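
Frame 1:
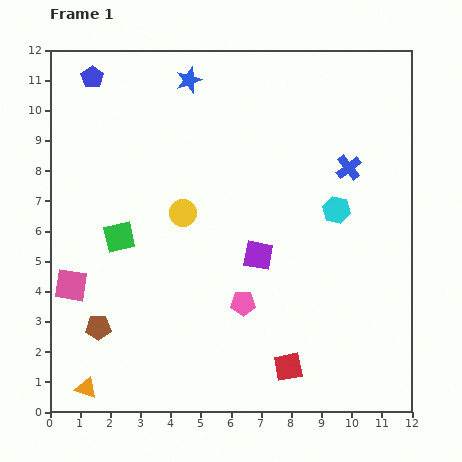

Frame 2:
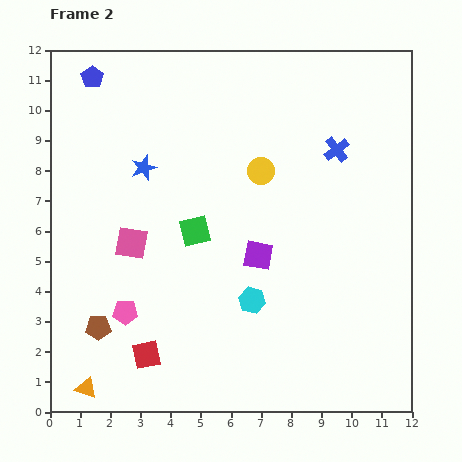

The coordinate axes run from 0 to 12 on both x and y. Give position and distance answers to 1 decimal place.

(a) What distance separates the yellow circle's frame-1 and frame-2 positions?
3.0

The yellow circle moved from (4.4, 6.6) to (7.0, 8.0), a distance of √(2.6² + 1.4²) ≈ 3.0.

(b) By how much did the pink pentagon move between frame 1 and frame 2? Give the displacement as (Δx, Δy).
(-3.9, -0.3)

The pink pentagon was at (6.4, 3.6) in frame 1 and (2.5, 3.3) in frame 2.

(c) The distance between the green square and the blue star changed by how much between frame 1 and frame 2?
-3.0

Distance in frame 1: 5.7. Distance in frame 2: 2.7.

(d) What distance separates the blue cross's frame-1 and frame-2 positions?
0.7

The blue cross moved from (9.9, 8.1) to (9.5, 8.7), a distance of √(0.4² + 0.6²) ≈ 0.7.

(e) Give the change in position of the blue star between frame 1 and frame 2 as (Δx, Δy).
(-1.5, -2.9)

The blue star was at (4.6, 11.0) in frame 1 and (3.1, 8.1) in frame 2.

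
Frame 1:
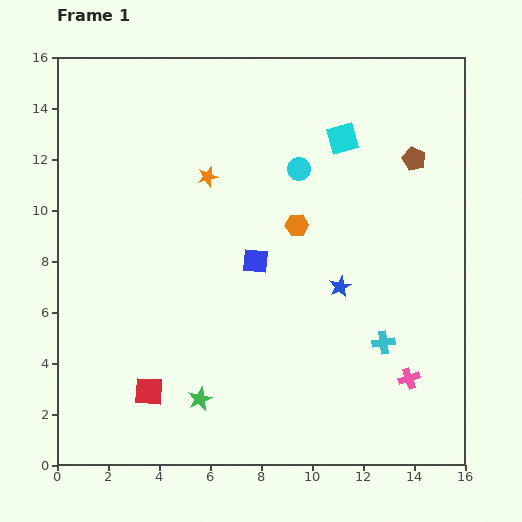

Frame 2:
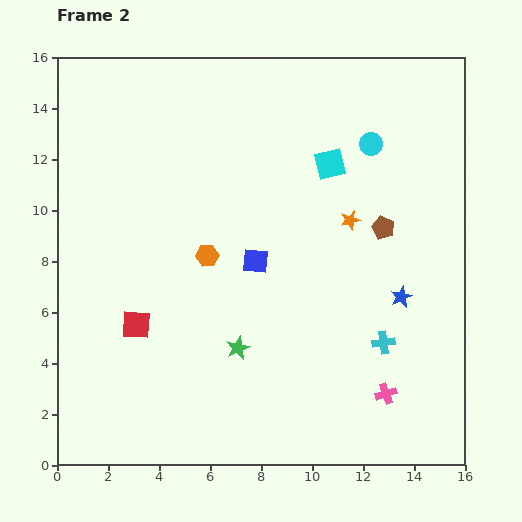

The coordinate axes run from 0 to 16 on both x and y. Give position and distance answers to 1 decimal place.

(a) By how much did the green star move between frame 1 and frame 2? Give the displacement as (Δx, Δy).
(1.5, 2.0)

The green star was at (5.6, 2.6) in frame 1 and (7.1, 4.6) in frame 2.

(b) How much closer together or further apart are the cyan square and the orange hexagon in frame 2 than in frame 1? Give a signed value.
+2.2

Distance in frame 1: 3.8. Distance in frame 2: 6.0.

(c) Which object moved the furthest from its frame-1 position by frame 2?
the orange star

(moved 5.9; next 3.7)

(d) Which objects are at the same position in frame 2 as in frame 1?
the cyan cross, the blue square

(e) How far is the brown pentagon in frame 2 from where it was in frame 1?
3.0

The brown pentagon moved from (14.0, 12.0) to (12.8, 9.3), a distance of √(1.2² + 2.7²) ≈ 3.0.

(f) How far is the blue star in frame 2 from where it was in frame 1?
2.4

The blue star moved from (11.1, 7.0) to (13.5, 6.6), a distance of √(2.4² + 0.4²) ≈ 2.4.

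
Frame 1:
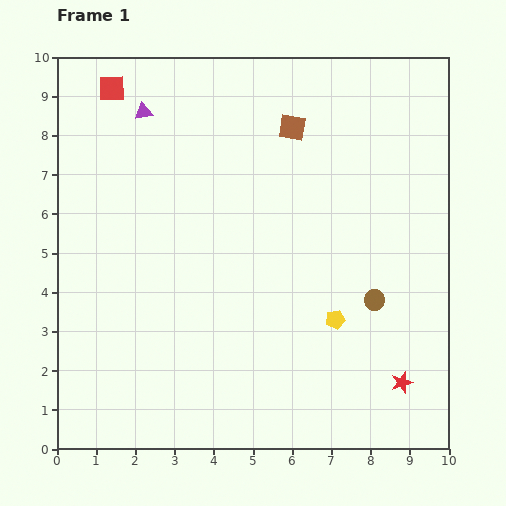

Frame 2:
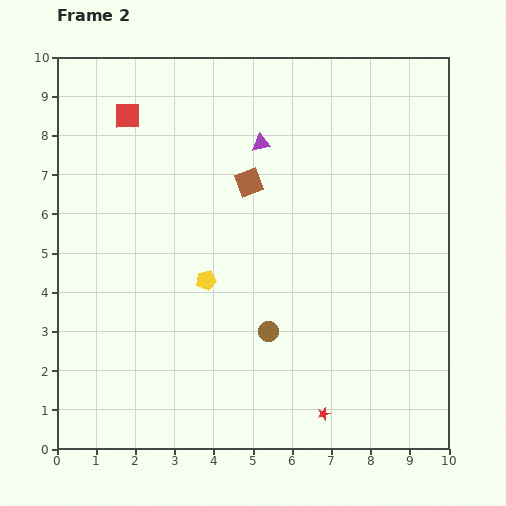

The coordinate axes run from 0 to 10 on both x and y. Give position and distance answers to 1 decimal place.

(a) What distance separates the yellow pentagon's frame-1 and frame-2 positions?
3.4

The yellow pentagon moved from (7.1, 3.3) to (3.8, 4.3), a distance of √(3.3² + 1.0²) ≈ 3.4.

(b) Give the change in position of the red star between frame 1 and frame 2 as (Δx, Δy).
(-2.0, -0.8)

The red star was at (8.8, 1.7) in frame 1 and (6.8, 0.9) in frame 2.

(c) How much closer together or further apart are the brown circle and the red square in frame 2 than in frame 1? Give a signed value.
-2.0

Distance in frame 1: 8.6. Distance in frame 2: 6.6.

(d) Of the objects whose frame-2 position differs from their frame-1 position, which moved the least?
the red square

(moved 0.8)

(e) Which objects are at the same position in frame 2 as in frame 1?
none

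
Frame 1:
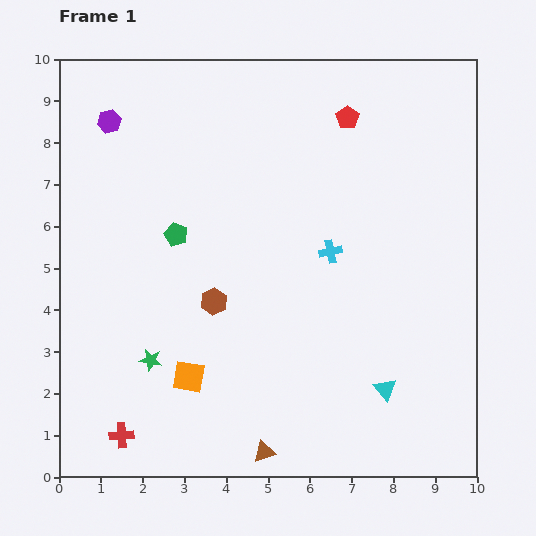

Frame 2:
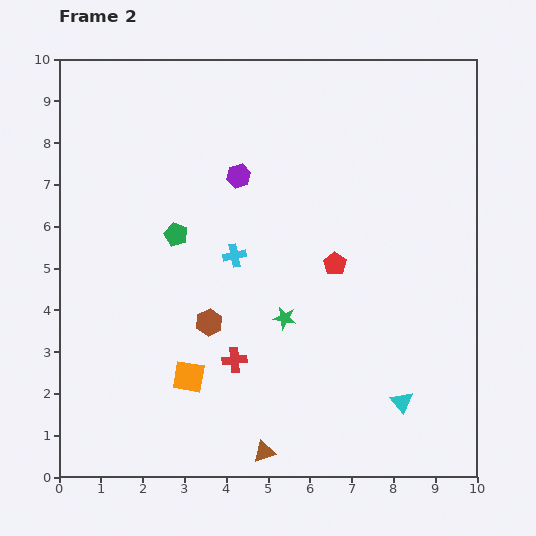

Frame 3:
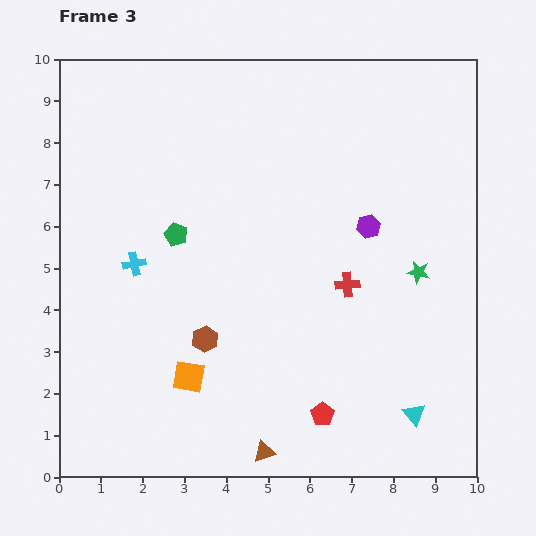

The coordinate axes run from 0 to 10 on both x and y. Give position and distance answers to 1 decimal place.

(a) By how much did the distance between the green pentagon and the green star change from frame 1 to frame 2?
+0.2

Distance in frame 1: 3.1. Distance in frame 2: 3.3.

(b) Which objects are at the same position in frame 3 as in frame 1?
the green pentagon, the orange square, the brown triangle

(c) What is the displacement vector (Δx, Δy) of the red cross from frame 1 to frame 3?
(5.4, 3.6)

The red cross was at (1.5, 1.0) in frame 1 and (6.9, 4.6) in frame 3.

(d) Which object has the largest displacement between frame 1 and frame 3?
the red pentagon

(moved 7.1; next 6.7)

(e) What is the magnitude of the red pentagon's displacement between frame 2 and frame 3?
3.6

The red pentagon moved from (6.6, 5.1) to (6.3, 1.5), a distance of √(0.3² + 3.6²) ≈ 3.6.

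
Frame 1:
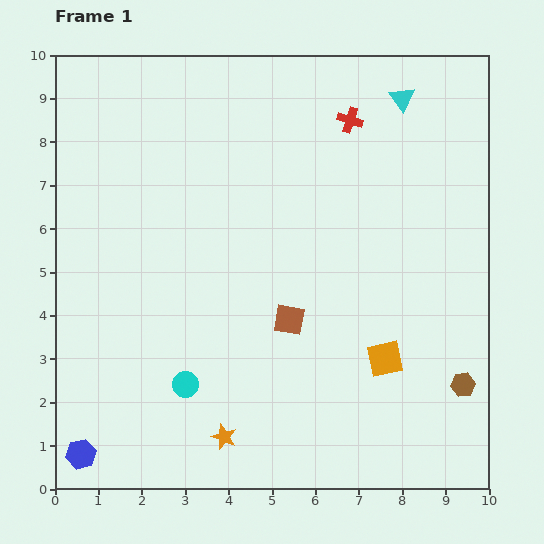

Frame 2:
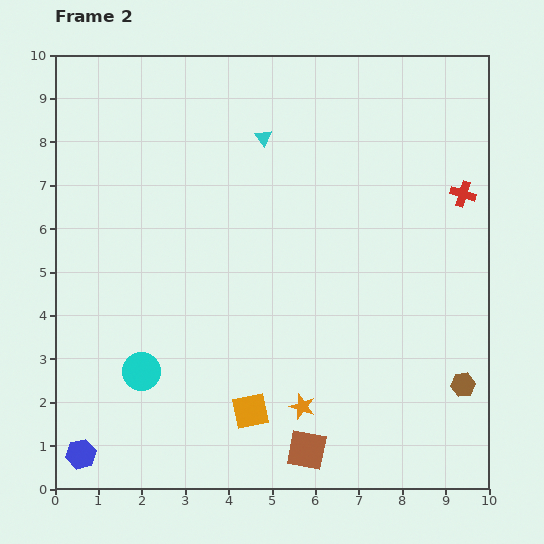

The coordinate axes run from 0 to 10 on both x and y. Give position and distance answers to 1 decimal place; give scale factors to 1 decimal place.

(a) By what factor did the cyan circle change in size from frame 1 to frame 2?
1.5×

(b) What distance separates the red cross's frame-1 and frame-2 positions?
3.1

The red cross moved from (6.8, 8.5) to (9.4, 6.8), a distance of √(2.6² + 1.7²) ≈ 3.1.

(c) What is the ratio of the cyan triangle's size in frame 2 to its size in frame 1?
0.6×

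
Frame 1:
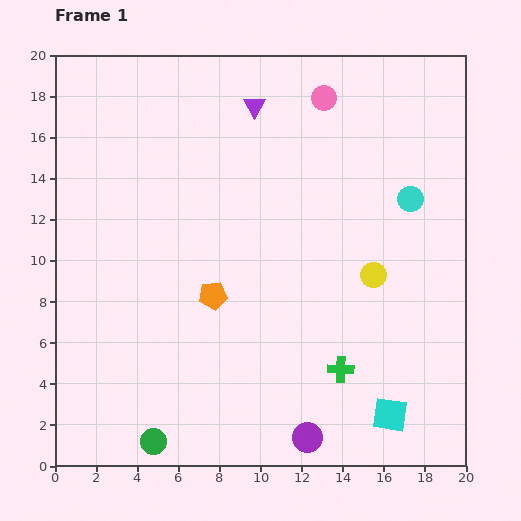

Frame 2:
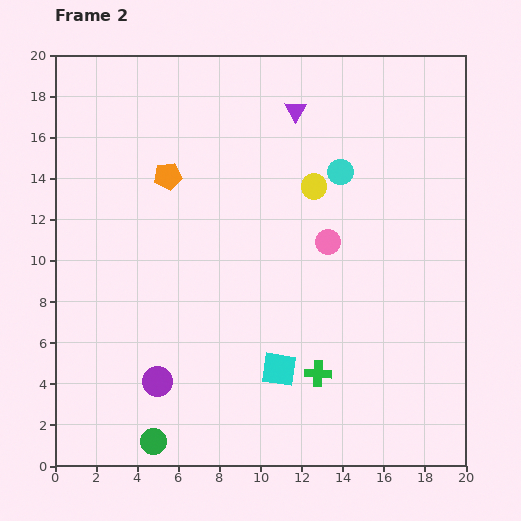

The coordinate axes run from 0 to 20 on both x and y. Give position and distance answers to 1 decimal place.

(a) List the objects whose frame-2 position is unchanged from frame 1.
the green circle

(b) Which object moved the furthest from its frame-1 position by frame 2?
the purple circle

(moved 7.8; next 7.0)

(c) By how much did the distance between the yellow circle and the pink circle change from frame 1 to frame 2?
-6.1

Distance in frame 1: 8.9. Distance in frame 2: 2.8.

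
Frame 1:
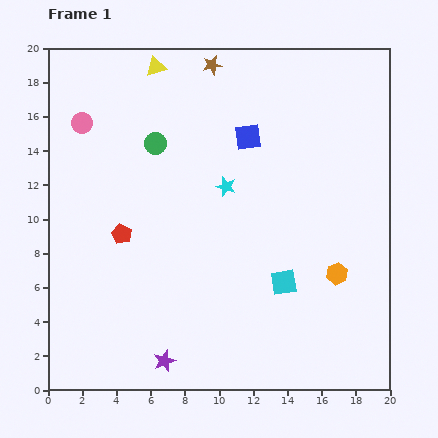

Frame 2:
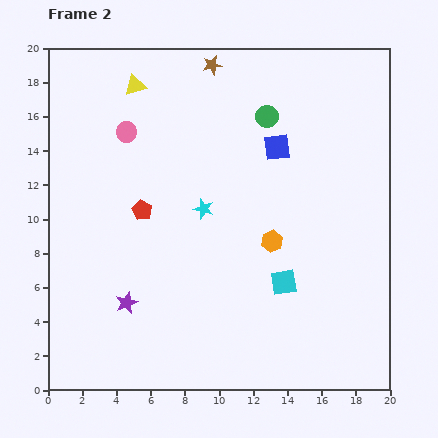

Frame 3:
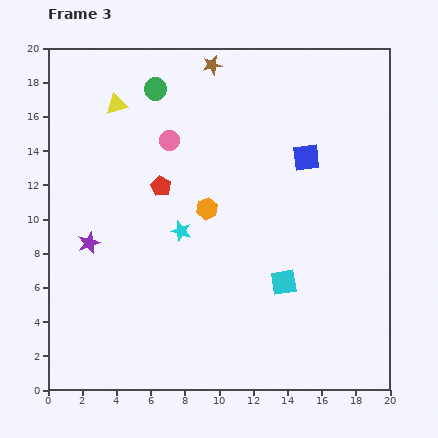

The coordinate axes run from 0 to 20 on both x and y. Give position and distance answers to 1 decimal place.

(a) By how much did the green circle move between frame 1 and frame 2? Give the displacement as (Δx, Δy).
(6.5, 1.6)

The green circle was at (6.3, 14.4) in frame 1 and (12.8, 16.0) in frame 2.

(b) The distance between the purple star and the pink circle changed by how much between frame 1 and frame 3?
-7.1

Distance in frame 1: 14.7. Distance in frame 3: 7.6.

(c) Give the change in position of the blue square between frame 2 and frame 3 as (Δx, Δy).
(1.7, -0.6)

The blue square was at (13.4, 14.2) in frame 2 and (15.1, 13.6) in frame 3.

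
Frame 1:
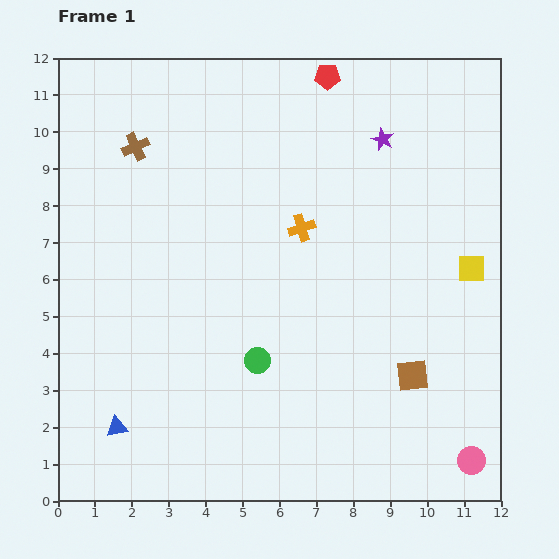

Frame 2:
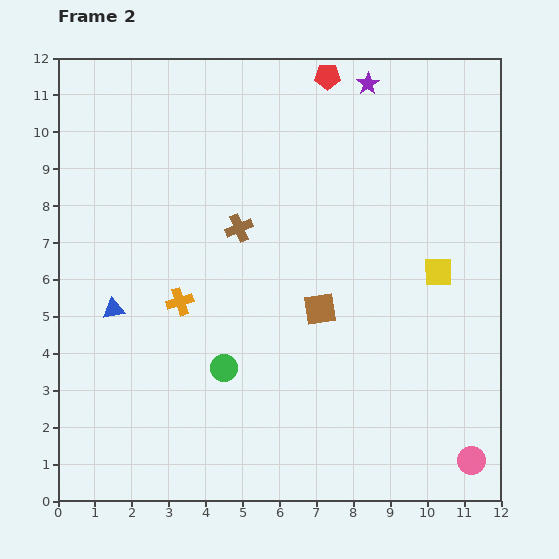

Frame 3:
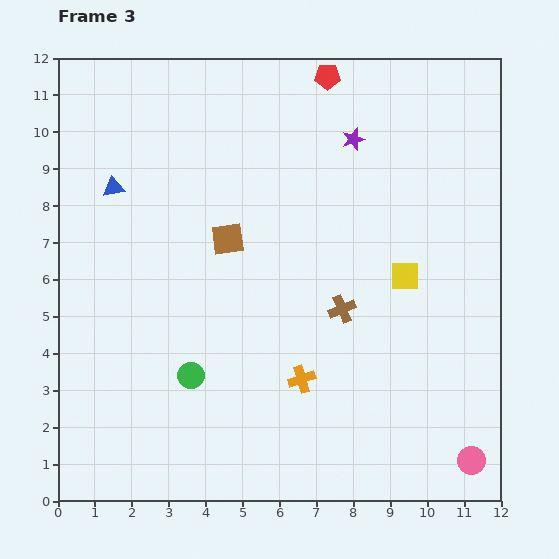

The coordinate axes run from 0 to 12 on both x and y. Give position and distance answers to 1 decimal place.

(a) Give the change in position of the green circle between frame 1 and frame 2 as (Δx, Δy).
(-0.9, -0.2)

The green circle was at (5.4, 3.8) in frame 1 and (4.5, 3.6) in frame 2.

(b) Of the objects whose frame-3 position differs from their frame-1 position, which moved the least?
the purple star

(moved 0.8)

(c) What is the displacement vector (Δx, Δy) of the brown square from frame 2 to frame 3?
(-2.5, 1.9)

The brown square was at (7.1, 5.2) in frame 2 and (4.6, 7.1) in frame 3.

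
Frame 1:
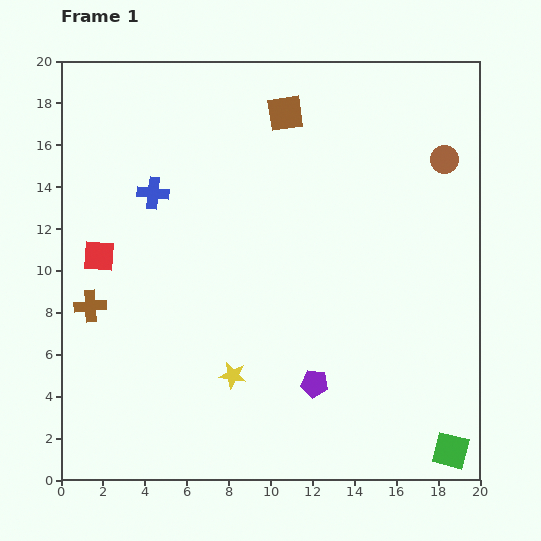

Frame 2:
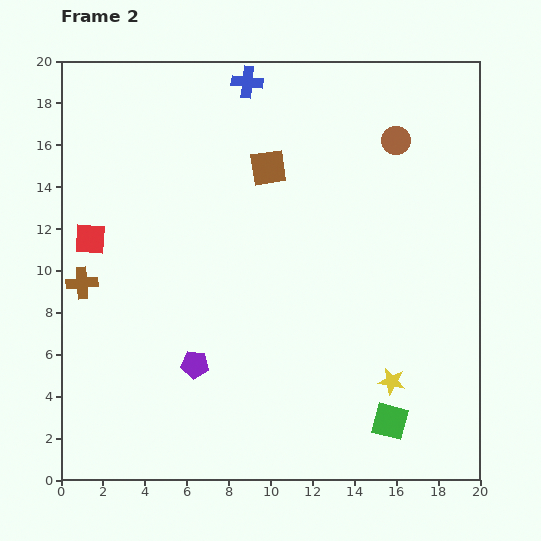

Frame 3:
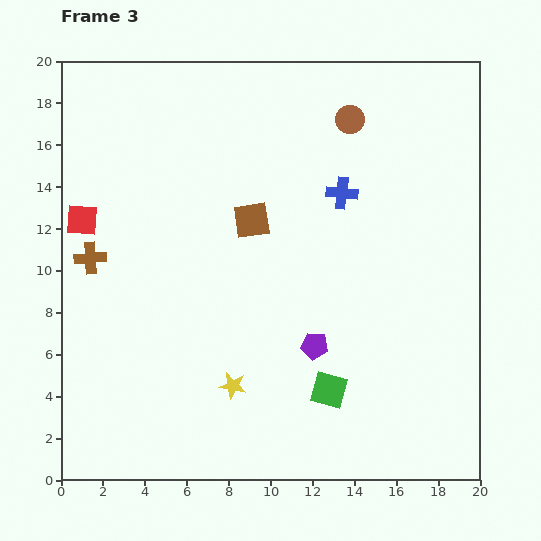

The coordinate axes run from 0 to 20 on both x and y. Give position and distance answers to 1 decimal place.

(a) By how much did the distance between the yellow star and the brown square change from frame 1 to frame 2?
-0.9

Distance in frame 1: 12.7. Distance in frame 2: 11.8.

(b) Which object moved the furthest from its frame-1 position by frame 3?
the blue cross

(moved 9.0; next 6.5)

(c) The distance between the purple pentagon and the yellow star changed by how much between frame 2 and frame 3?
-5.1

Distance in frame 2: 9.4. Distance in frame 3: 4.3.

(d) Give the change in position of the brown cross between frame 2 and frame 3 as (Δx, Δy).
(0.4, 1.2)

The brown cross was at (1.0, 9.4) in frame 2 and (1.4, 10.6) in frame 3.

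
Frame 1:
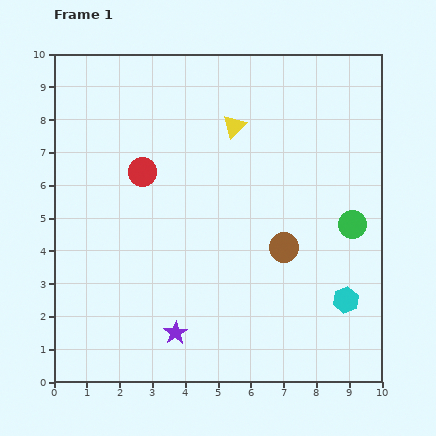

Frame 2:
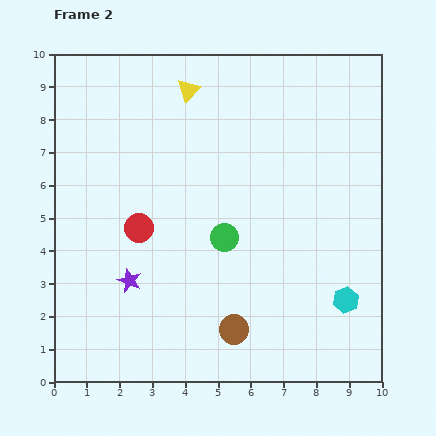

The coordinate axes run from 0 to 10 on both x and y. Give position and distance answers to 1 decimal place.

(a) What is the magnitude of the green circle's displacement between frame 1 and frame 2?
3.9

The green circle moved from (9.1, 4.8) to (5.2, 4.4), a distance of √(3.9² + 0.4²) ≈ 3.9.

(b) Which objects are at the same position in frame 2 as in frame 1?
the cyan hexagon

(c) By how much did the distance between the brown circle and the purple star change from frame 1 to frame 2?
-0.7

Distance in frame 1: 4.2. Distance in frame 2: 3.5.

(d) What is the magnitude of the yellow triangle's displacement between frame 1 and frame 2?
1.8

The yellow triangle moved from (5.5, 7.8) to (4.1, 8.9), a distance of √(1.4² + 1.1²) ≈ 1.8.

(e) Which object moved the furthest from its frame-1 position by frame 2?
the green circle

(moved 3.9; next 2.9)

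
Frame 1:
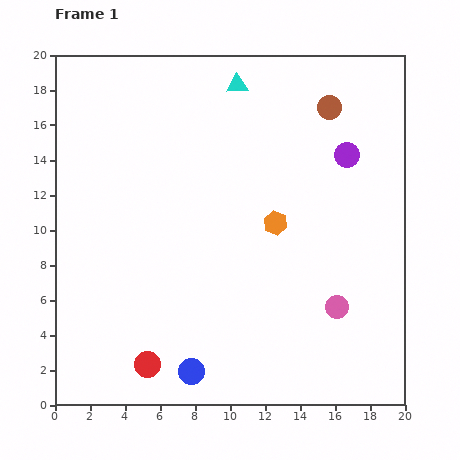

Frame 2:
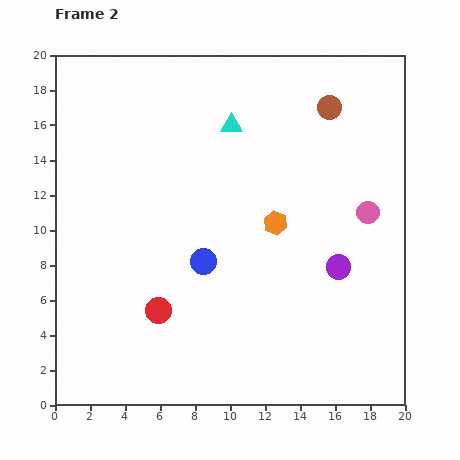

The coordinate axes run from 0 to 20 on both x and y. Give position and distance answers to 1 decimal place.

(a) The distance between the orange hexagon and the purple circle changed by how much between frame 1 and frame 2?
-1.3

Distance in frame 1: 5.7. Distance in frame 2: 4.4.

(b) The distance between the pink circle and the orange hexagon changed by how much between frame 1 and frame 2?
-0.6

Distance in frame 1: 5.9. Distance in frame 2: 5.3.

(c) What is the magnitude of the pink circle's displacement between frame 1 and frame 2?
5.7

The pink circle moved from (16.1, 5.6) to (17.9, 11.0), a distance of √(1.8² + 5.4²) ≈ 5.7.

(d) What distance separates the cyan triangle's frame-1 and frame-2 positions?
2.3

The cyan triangle moved from (10.4, 18.3) to (10.1, 16.0), a distance of √(0.3² + 2.3²) ≈ 2.3.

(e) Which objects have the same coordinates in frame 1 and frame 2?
the orange hexagon, the brown circle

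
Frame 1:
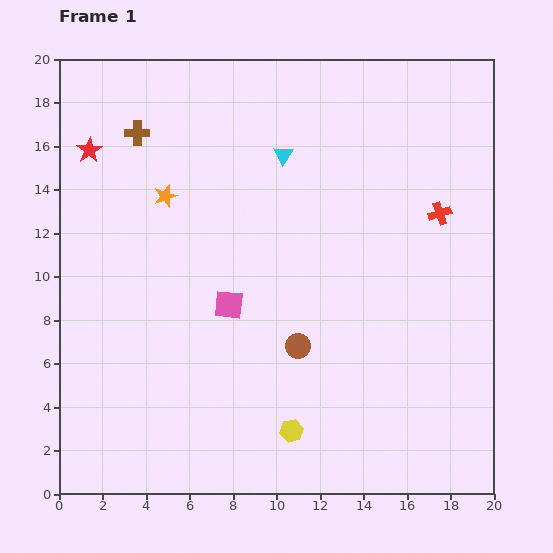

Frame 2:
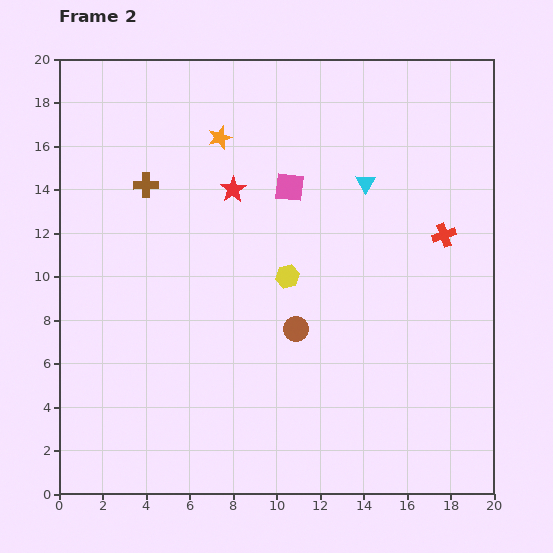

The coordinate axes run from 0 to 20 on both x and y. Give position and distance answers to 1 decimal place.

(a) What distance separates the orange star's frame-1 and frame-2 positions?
3.7

The orange star moved from (4.9, 13.7) to (7.4, 16.4), a distance of √(2.5² + 2.7²) ≈ 3.7.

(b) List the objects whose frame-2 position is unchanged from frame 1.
none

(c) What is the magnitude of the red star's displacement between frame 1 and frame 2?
6.8

The red star moved from (1.4, 15.8) to (8.0, 14.0), a distance of √(6.6² + 1.8²) ≈ 6.8.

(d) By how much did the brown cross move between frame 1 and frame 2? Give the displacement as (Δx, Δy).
(0.4, -2.4)

The brown cross was at (3.6, 16.6) in frame 1 and (4.0, 14.2) in frame 2.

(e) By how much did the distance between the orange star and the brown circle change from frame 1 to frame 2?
+0.3

Distance in frame 1: 9.2. Distance in frame 2: 9.5.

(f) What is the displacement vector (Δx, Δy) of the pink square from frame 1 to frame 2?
(2.8, 5.4)

The pink square was at (7.8, 8.7) in frame 1 and (10.6, 14.1) in frame 2.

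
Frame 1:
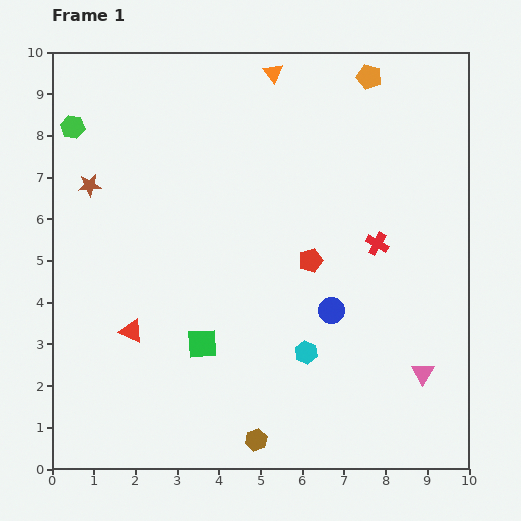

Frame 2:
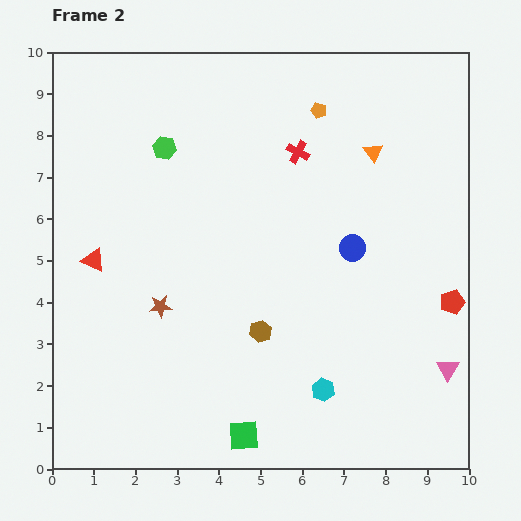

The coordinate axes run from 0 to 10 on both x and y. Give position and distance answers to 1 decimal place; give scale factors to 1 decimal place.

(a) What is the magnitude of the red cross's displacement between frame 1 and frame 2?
2.9

The red cross moved from (7.8, 5.4) to (5.9, 7.6), a distance of √(1.9² + 2.2²) ≈ 2.9.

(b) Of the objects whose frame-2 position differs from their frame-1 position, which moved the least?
the pink triangle

(moved 0.6)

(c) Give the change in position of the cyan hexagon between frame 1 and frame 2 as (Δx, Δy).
(0.4, -0.9)

The cyan hexagon was at (6.1, 2.8) in frame 1 and (6.5, 1.9) in frame 2.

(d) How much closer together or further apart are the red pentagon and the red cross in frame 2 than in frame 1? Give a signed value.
+3.6

Distance in frame 1: 1.6. Distance in frame 2: 5.2.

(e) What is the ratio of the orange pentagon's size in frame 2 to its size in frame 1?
0.6×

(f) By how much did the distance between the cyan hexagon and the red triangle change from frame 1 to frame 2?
+2.1

Distance in frame 1: 4.2. Distance in frame 2: 6.3.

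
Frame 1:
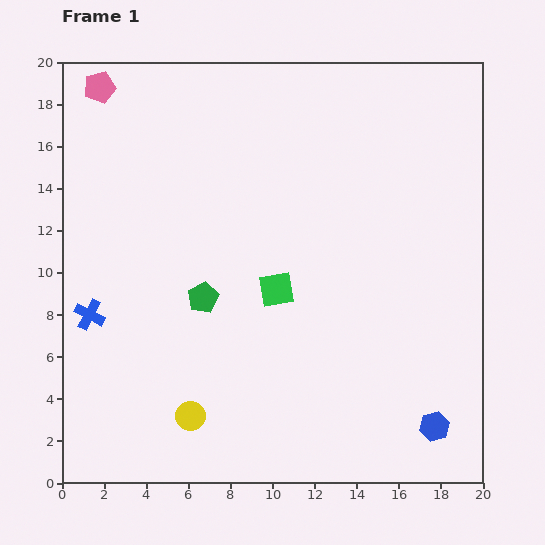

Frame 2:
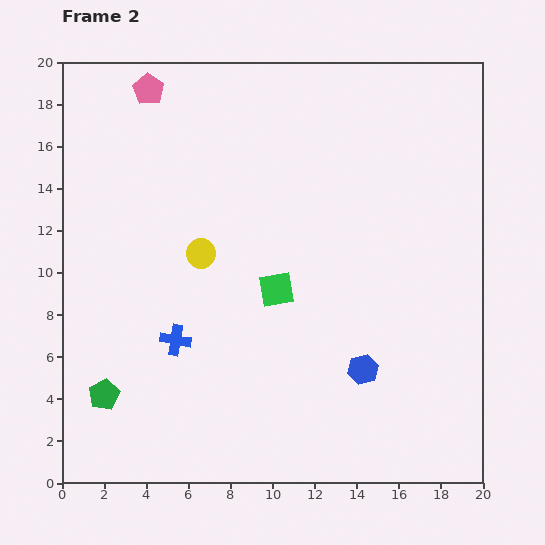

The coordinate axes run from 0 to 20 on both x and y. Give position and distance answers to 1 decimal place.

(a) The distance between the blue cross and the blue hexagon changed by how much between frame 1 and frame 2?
-8.2

Distance in frame 1: 17.2. Distance in frame 2: 9.0.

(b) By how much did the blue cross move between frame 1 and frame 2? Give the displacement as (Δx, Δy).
(4.1, -1.2)

The blue cross was at (1.3, 8.0) in frame 1 and (5.4, 6.8) in frame 2.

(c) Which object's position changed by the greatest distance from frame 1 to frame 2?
the yellow circle

(moved 7.7; next 6.6)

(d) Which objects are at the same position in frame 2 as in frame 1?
the green square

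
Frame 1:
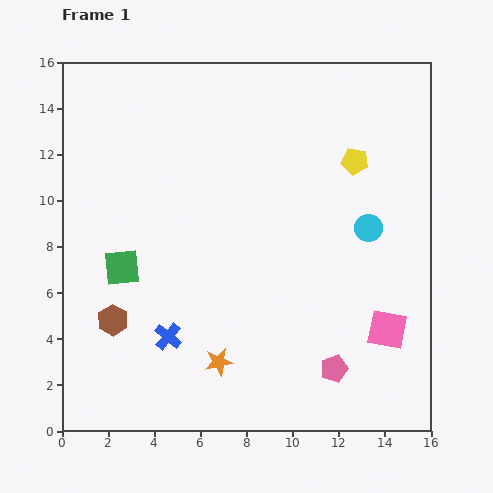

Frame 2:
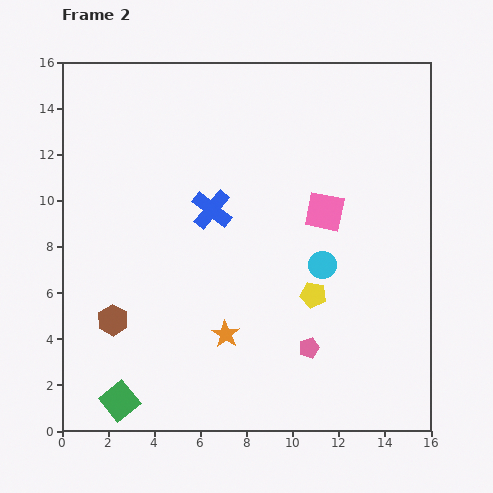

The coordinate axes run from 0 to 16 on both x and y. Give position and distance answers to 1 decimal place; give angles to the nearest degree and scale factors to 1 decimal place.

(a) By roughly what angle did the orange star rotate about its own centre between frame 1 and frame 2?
29° counter-clockwise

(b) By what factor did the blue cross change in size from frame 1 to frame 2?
1.5×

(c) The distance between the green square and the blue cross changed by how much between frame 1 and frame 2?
+5.6

Distance in frame 1: 3.6. Distance in frame 2: 9.2.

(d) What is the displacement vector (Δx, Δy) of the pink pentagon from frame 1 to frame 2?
(-1.1, 0.9)

The pink pentagon was at (11.8, 2.7) in frame 1 and (10.7, 3.6) in frame 2.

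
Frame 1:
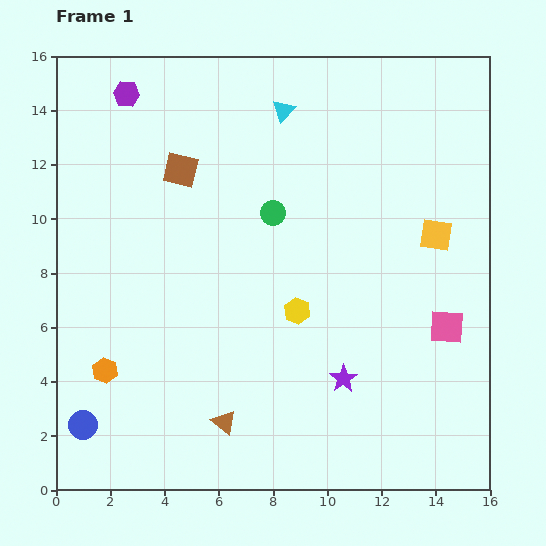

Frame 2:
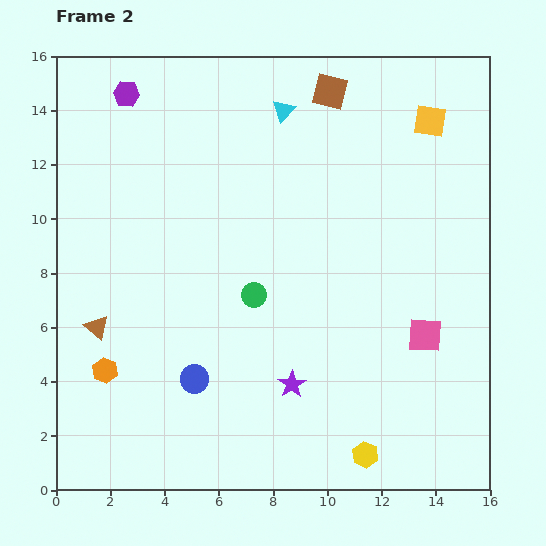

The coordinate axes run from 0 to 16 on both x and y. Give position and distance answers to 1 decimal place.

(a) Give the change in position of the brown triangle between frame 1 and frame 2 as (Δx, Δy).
(-4.7, 3.5)

The brown triangle was at (6.2, 2.5) in frame 1 and (1.5, 6.0) in frame 2.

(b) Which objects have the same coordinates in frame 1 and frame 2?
the cyan triangle, the orange hexagon, the purple hexagon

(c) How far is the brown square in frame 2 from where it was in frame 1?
6.2

The brown square moved from (4.6, 11.8) to (10.1, 14.7), a distance of √(5.5² + 2.9²) ≈ 6.2.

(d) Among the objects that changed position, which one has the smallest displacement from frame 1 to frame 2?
the pink square

(moved 0.9)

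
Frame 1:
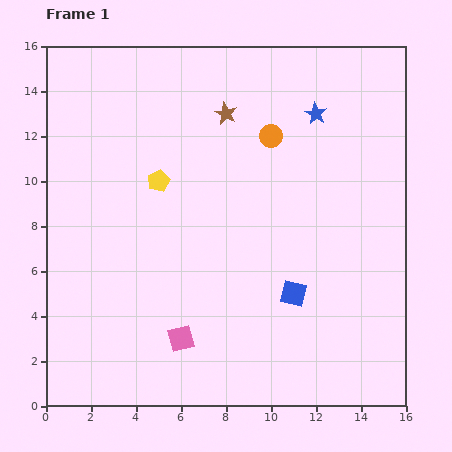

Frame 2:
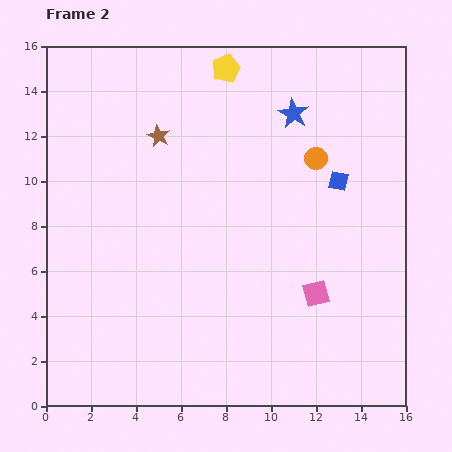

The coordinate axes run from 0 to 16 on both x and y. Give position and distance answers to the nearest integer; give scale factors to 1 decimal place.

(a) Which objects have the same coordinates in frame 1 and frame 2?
none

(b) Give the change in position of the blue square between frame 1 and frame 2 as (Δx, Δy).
(2, 5)

The blue square was at (11, 5) in frame 1 and (13, 10) in frame 2.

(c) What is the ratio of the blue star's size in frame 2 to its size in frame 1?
1.3×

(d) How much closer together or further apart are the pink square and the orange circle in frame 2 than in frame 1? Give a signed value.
-4

Distance in frame 1: 10. Distance in frame 2: 6.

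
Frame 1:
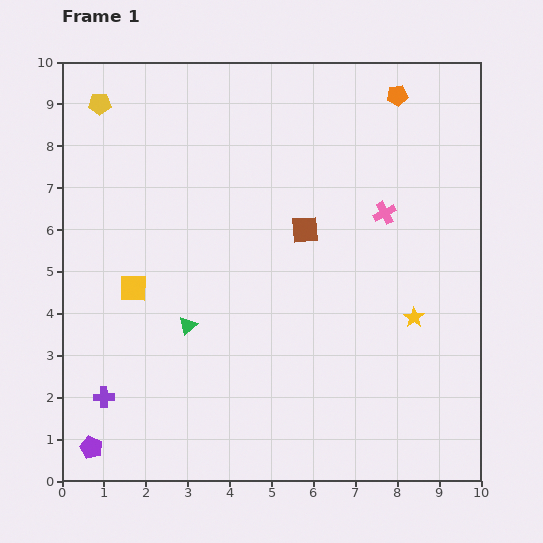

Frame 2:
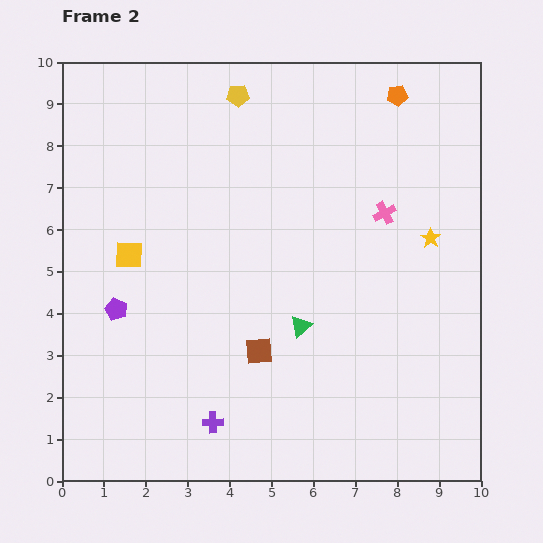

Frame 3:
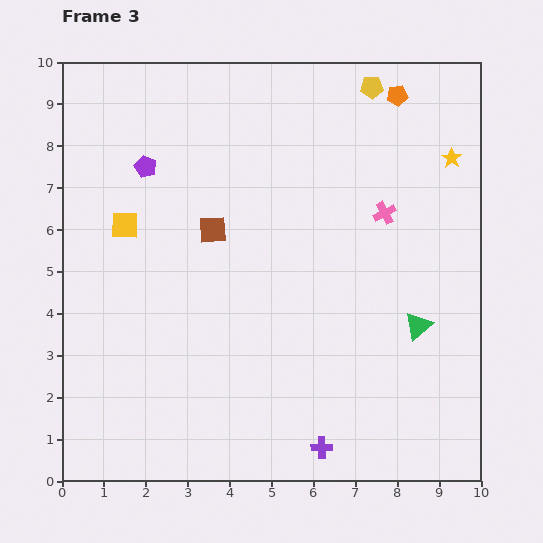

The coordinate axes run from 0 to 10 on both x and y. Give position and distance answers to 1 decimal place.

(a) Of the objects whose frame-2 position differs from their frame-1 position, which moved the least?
the yellow square

(moved 0.8)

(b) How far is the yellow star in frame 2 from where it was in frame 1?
1.9

The yellow star moved from (8.4, 3.9) to (8.8, 5.8), a distance of √(0.4² + 1.9²) ≈ 1.9.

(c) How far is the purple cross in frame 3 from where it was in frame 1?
5.3

The purple cross moved from (1.0, 2.0) to (6.2, 0.8), a distance of √(5.2² + 1.2²) ≈ 5.3.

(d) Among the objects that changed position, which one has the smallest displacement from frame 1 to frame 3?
the yellow square

(moved 1.5)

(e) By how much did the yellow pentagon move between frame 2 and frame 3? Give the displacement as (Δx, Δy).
(3.2, 0.2)

The yellow pentagon was at (4.2, 9.2) in frame 2 and (7.4, 9.4) in frame 3.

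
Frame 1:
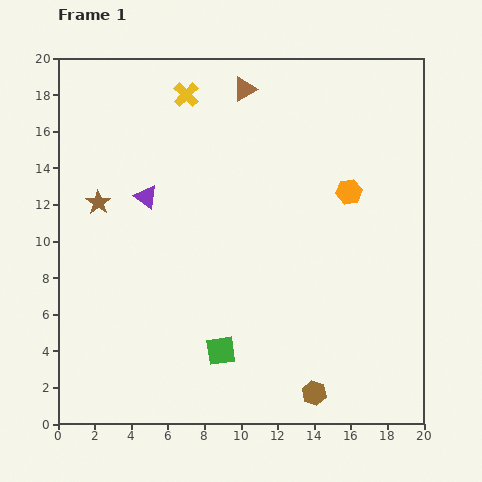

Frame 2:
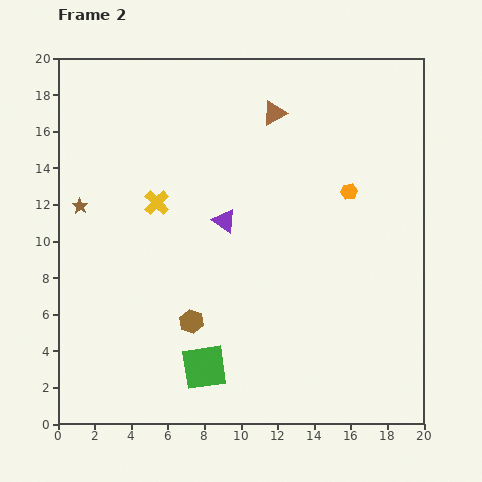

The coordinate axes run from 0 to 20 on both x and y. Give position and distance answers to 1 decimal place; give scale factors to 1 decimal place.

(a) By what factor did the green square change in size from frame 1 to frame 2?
1.5×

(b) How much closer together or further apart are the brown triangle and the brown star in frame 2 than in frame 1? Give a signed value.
+1.7

Distance in frame 1: 10.1. Distance in frame 2: 11.8.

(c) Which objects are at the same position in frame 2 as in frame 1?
the orange hexagon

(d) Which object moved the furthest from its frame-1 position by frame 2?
the brown hexagon

(moved 7.8; next 6.1)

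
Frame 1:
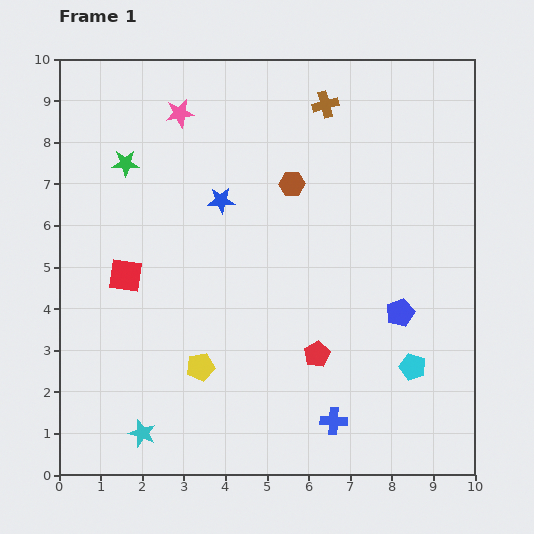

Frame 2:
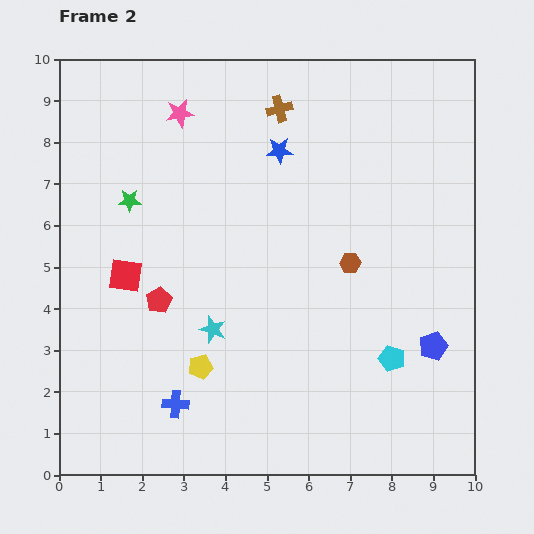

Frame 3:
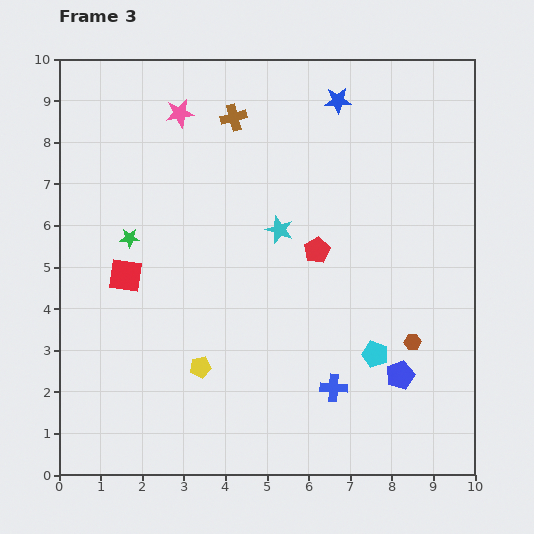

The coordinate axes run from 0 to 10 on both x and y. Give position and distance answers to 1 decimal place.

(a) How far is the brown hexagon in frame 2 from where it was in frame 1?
2.4

The brown hexagon moved from (5.6, 7.0) to (7.0, 5.1), a distance of √(1.4² + 1.9²) ≈ 2.4.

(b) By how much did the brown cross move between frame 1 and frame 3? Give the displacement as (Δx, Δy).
(-2.2, -0.3)

The brown cross was at (6.4, 8.9) in frame 1 and (4.2, 8.6) in frame 3.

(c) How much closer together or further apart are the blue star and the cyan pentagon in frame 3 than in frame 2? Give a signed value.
+0.5

Distance in frame 2: 5.7. Distance in frame 3: 6.2.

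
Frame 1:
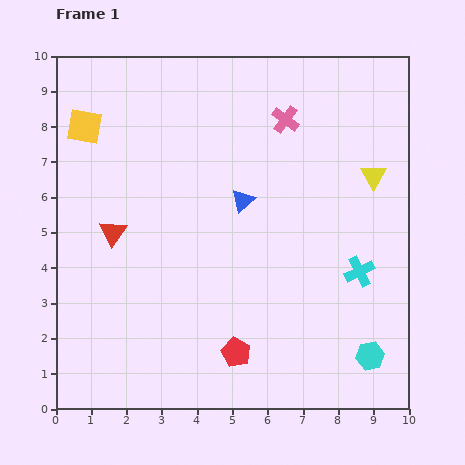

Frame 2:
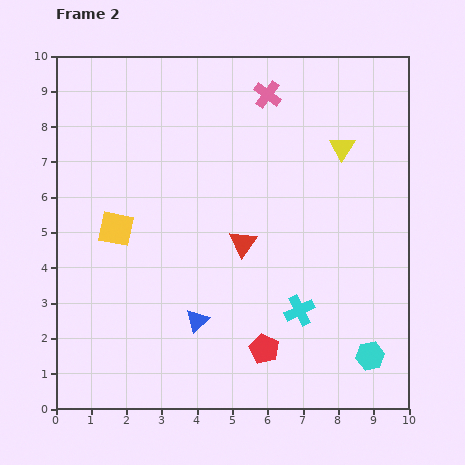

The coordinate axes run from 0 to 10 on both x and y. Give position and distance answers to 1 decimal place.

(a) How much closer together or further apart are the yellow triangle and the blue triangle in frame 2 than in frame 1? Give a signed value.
+2.6

Distance in frame 1: 3.8. Distance in frame 2: 6.4.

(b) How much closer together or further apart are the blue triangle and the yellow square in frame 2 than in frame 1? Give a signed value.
-1.5

Distance in frame 1: 5.0. Distance in frame 2: 3.5.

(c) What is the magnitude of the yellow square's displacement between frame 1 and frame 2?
3.0

The yellow square moved from (0.8, 8.0) to (1.7, 5.1), a distance of √(0.9² + 2.9²) ≈ 3.0.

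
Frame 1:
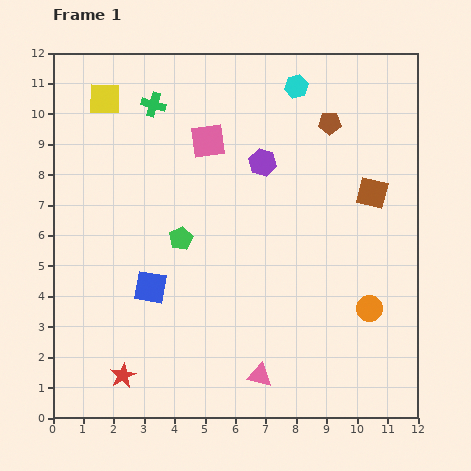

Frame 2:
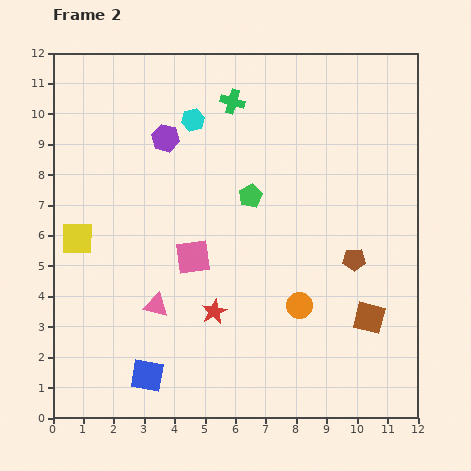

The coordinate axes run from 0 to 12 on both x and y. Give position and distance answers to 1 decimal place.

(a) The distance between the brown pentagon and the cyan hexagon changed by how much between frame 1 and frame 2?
+5.4

Distance in frame 1: 1.6. Distance in frame 2: 7.0.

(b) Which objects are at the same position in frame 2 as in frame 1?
none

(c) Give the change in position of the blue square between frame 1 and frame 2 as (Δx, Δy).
(-0.1, -2.9)

The blue square was at (3.2, 4.3) in frame 1 and (3.1, 1.4) in frame 2.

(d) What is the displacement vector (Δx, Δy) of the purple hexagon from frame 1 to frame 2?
(-3.2, 0.8)

The purple hexagon was at (6.9, 8.4) in frame 1 and (3.7, 9.2) in frame 2.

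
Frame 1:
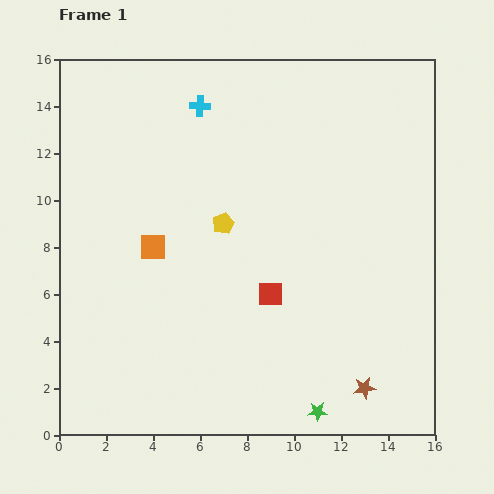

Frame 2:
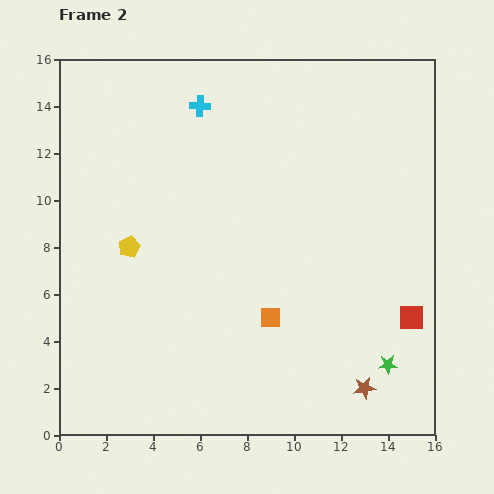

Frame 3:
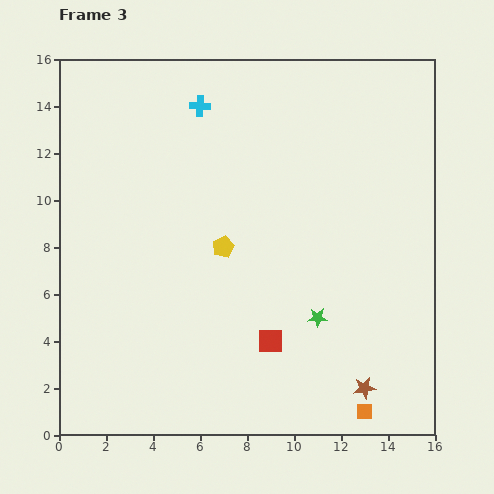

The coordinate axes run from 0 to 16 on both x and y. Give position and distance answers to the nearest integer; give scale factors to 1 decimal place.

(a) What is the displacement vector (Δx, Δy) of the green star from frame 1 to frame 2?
(3, 2)

The green star was at (11, 1) in frame 1 and (14, 3) in frame 2.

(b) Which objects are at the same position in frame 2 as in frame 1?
the cyan cross, the brown star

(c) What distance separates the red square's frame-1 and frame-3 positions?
2

The red square moved from (9, 6) to (9, 4), a distance of √(0² + 2²) ≈ 2.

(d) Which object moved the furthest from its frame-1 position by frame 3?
the orange square

(moved 11; next 4)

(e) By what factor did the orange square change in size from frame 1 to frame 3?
0.6×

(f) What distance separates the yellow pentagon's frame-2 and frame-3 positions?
4

The yellow pentagon moved from (3, 8) to (7, 8), a distance of √(4² + 0²) ≈ 4.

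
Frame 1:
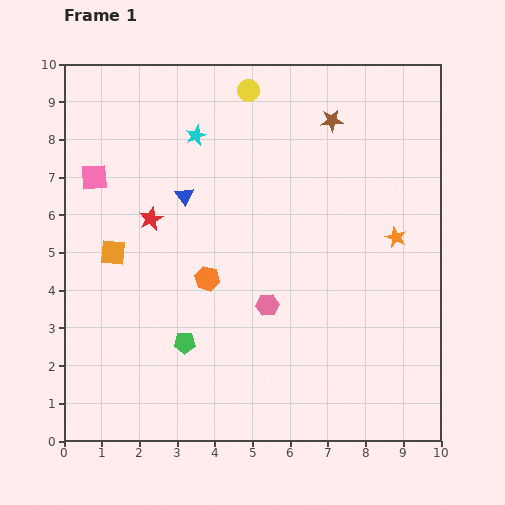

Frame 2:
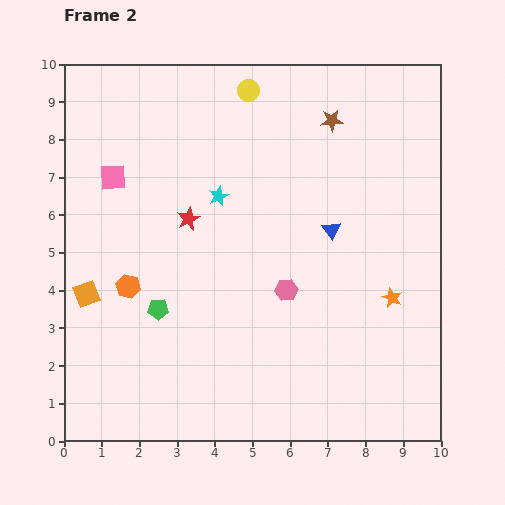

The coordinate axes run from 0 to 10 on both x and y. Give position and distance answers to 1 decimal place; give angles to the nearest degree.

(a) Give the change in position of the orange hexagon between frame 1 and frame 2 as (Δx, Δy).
(-2.1, -0.2)

The orange hexagon was at (3.8, 4.3) in frame 1 and (1.7, 4.1) in frame 2.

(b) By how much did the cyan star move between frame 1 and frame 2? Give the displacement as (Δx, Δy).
(0.6, -1.6)

The cyan star was at (3.5, 8.1) in frame 1 and (4.1, 6.5) in frame 2.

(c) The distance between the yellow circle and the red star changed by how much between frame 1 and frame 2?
-0.5

Distance in frame 1: 4.3. Distance in frame 2: 3.8.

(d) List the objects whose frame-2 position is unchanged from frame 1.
the brown star, the yellow circle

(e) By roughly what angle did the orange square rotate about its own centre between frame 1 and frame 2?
26° counter-clockwise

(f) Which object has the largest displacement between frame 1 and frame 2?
the blue triangle

(moved 4.0; next 2.1)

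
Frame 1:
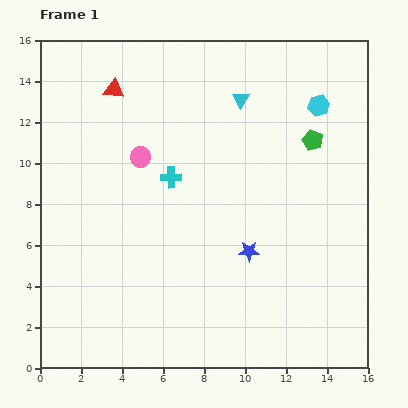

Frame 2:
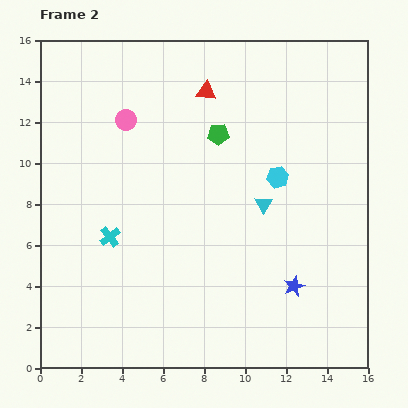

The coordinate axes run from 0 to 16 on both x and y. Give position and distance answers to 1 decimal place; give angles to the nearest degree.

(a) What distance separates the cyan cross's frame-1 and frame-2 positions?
4.2

The cyan cross moved from (6.4, 9.3) to (3.4, 6.4), a distance of √(3.0² + 2.9²) ≈ 4.2.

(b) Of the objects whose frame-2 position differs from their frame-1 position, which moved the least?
the pink circle

(moved 1.9)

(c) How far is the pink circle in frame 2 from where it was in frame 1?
1.9

The pink circle moved from (4.9, 10.3) to (4.2, 12.1), a distance of √(0.7² + 1.8²) ≈ 1.9.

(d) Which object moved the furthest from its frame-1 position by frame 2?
the cyan triangle

(moved 5.2; next 4.6)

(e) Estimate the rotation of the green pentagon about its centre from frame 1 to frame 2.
26° counter-clockwise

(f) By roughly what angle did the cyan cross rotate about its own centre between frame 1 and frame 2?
36° counter-clockwise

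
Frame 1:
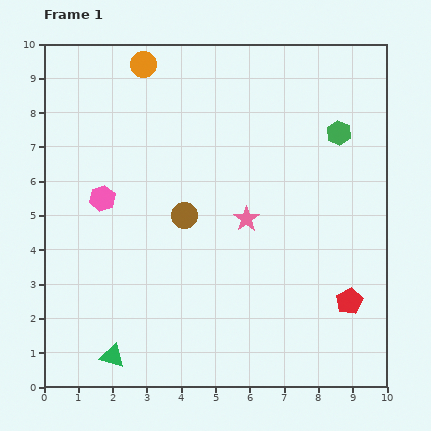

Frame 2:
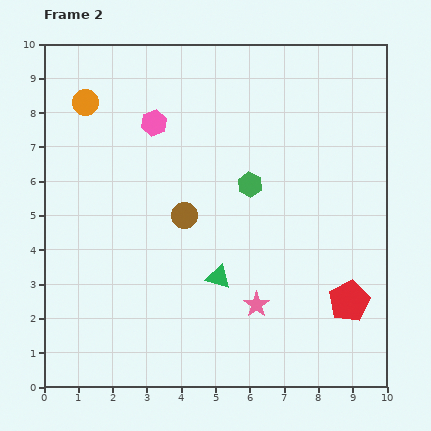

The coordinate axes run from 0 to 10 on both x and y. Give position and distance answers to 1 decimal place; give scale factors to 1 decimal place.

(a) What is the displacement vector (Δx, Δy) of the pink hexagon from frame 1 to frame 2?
(1.5, 2.2)

The pink hexagon was at (1.7, 5.5) in frame 1 and (3.2, 7.7) in frame 2.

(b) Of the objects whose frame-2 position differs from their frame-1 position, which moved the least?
the orange circle

(moved 2.0)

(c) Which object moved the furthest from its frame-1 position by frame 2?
the green triangle

(moved 3.9; next 3.0)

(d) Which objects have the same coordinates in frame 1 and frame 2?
the red pentagon, the brown circle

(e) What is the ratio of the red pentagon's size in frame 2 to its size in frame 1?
1.6×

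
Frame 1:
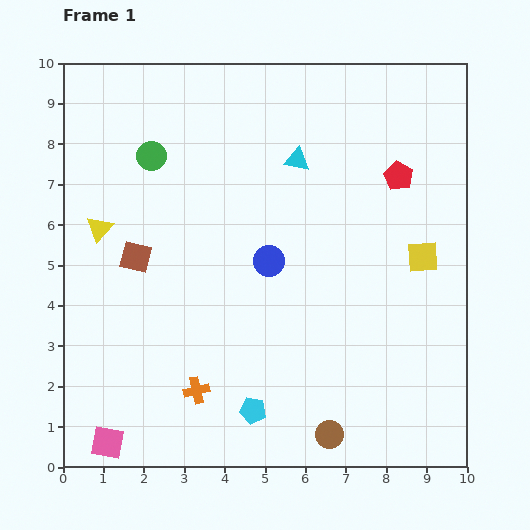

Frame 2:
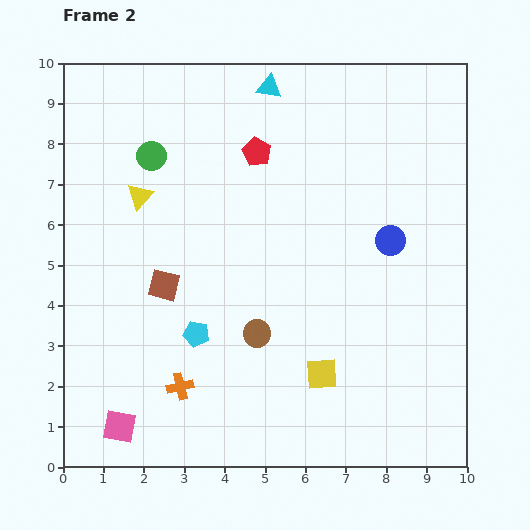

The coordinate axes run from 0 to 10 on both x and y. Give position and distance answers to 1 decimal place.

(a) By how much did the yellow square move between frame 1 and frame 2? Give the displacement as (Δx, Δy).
(-2.5, -2.9)

The yellow square was at (8.9, 5.2) in frame 1 and (6.4, 2.3) in frame 2.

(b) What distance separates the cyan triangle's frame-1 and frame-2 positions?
1.9

The cyan triangle moved from (5.8, 7.6) to (5.1, 9.4), a distance of √(0.7² + 1.8²) ≈ 1.9.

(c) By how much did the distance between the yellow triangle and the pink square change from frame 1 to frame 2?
+0.4

Distance in frame 1: 5.3. Distance in frame 2: 5.7.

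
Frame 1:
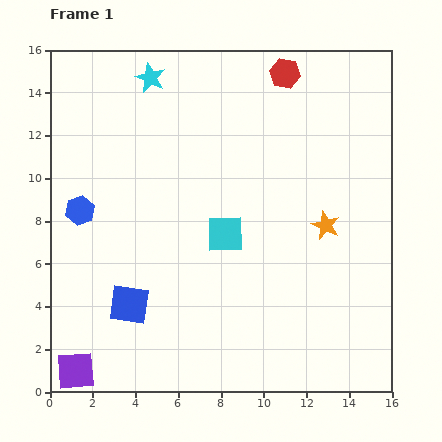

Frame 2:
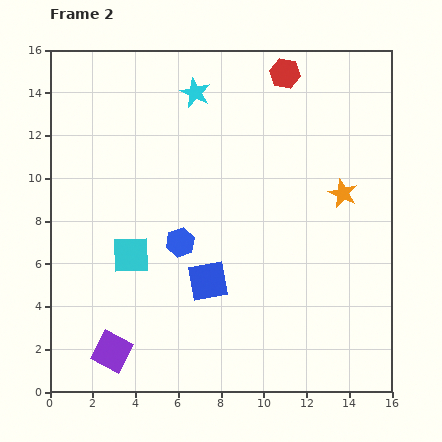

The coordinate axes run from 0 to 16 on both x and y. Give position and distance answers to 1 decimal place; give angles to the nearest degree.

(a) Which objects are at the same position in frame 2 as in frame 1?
the red hexagon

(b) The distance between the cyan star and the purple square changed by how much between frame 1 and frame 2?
-1.4

Distance in frame 1: 14.1. Distance in frame 2: 12.7.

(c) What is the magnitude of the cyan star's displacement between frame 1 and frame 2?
2.2

The cyan star moved from (4.7, 14.7) to (6.8, 14.0), a distance of √(2.1² + 0.7²) ≈ 2.2.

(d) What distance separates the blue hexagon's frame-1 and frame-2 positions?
4.9

The blue hexagon moved from (1.4, 8.5) to (6.1, 7.0), a distance of √(4.7² + 1.5²) ≈ 4.9.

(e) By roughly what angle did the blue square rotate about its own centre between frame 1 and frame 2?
18° counter-clockwise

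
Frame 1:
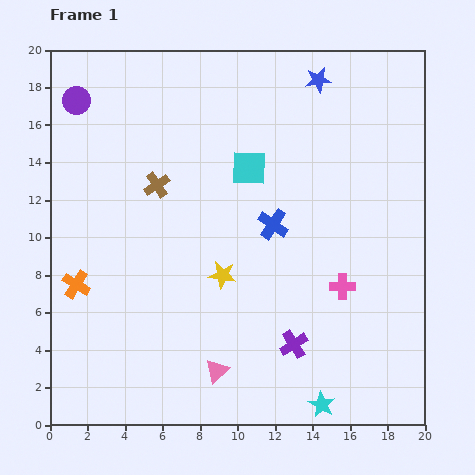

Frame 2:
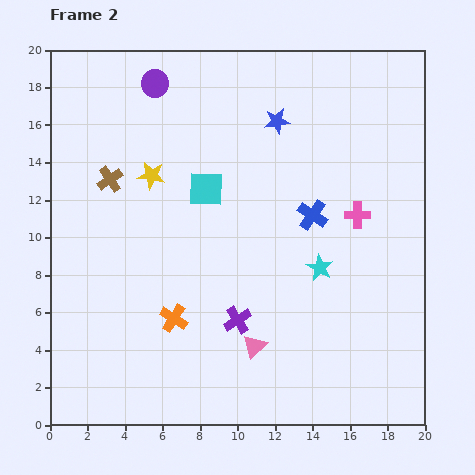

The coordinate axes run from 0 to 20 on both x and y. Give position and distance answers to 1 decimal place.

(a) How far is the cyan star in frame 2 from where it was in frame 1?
7.3

The cyan star moved from (14.5, 1.1) to (14.4, 8.4), a distance of √(0.1² + 7.3²) ≈ 7.3.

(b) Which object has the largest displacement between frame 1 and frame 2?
the cyan star

(moved 7.3; next 6.5)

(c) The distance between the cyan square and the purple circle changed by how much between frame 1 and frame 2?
-3.7

Distance in frame 1: 9.9. Distance in frame 2: 6.2.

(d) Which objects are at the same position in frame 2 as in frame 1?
none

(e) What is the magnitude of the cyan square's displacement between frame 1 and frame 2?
2.5

The cyan square moved from (10.6, 13.7) to (8.3, 12.6), a distance of √(2.3² + 1.1²) ≈ 2.5.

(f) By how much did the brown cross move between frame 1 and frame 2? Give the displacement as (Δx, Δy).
(-2.5, 0.3)

The brown cross was at (5.7, 12.8) in frame 1 and (3.2, 13.1) in frame 2.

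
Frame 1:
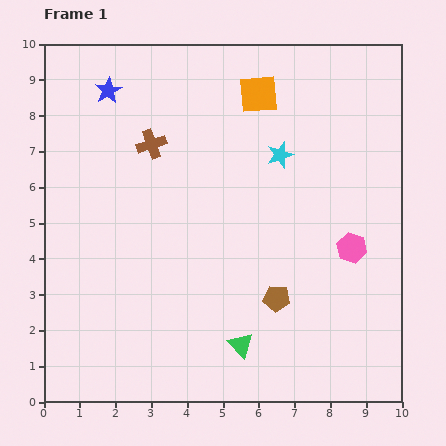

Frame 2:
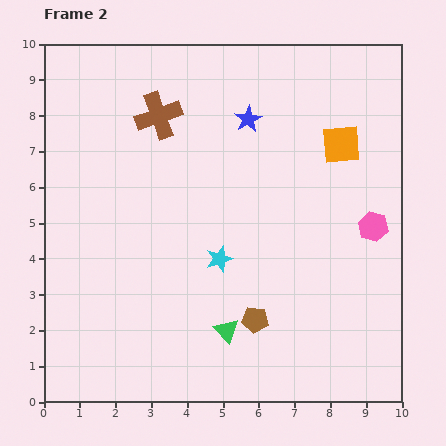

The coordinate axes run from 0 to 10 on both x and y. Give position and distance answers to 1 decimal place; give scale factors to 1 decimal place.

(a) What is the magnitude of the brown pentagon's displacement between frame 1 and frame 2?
0.8

The brown pentagon moved from (6.5, 2.9) to (5.9, 2.3), a distance of √(0.6² + 0.6²) ≈ 0.8.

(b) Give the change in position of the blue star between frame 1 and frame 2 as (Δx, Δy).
(3.9, -0.8)

The blue star was at (1.8, 8.7) in frame 1 and (5.7, 7.9) in frame 2.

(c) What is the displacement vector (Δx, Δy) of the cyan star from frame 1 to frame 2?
(-1.7, -2.9)

The cyan star was at (6.6, 6.9) in frame 1 and (4.9, 4.0) in frame 2.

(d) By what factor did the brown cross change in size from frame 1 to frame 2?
1.6×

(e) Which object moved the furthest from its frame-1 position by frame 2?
the blue star

(moved 4.0; next 3.4)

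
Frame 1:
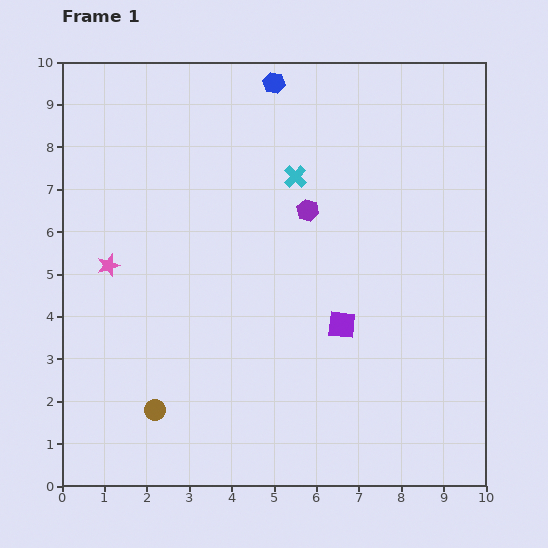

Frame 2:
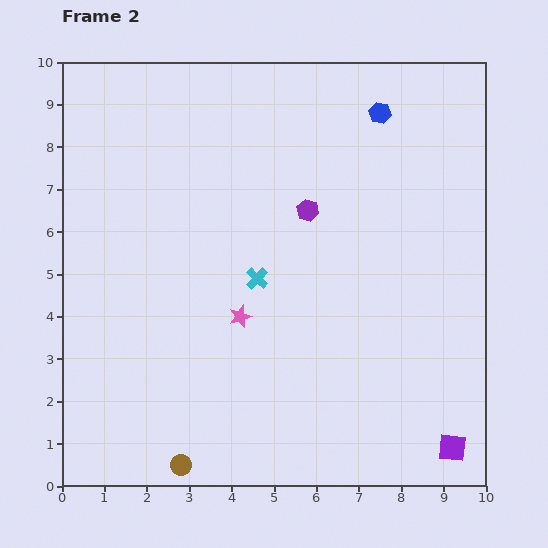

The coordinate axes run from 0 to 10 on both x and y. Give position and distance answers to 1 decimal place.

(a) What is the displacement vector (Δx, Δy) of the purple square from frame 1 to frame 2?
(2.6, -2.9)

The purple square was at (6.6, 3.8) in frame 1 and (9.2, 0.9) in frame 2.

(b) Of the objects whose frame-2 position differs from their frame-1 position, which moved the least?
the brown circle

(moved 1.4)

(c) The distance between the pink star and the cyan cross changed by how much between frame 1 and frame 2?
-3.9

Distance in frame 1: 4.9. Distance in frame 2: 1.0.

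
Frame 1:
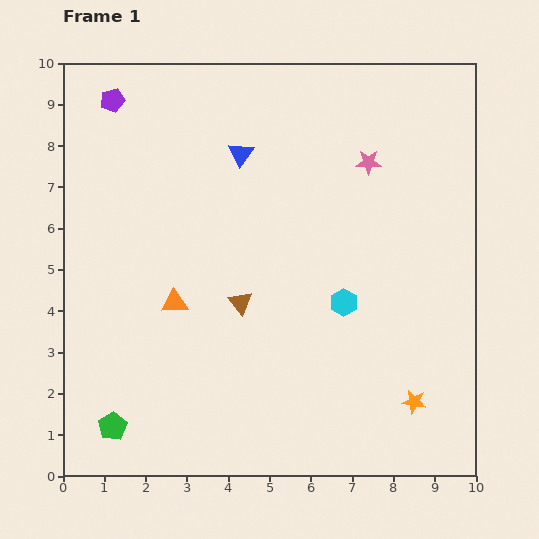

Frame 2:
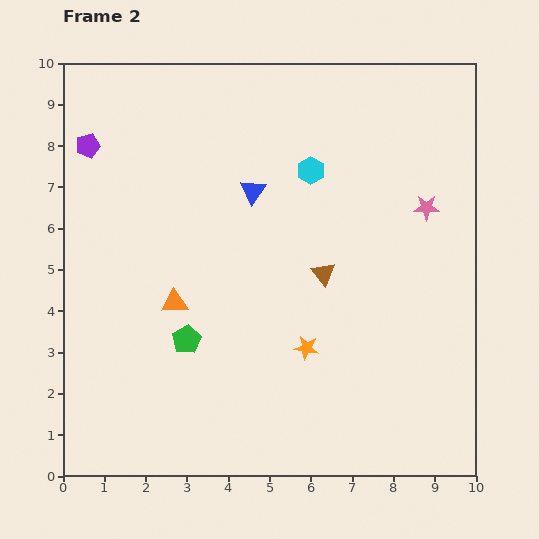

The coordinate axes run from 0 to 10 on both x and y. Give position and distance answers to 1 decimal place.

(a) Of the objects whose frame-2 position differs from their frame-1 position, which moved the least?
the blue triangle

(moved 0.9)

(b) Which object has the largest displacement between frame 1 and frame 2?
the cyan hexagon

(moved 3.3; next 2.9)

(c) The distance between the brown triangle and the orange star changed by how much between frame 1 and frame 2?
-3.0

Distance in frame 1: 4.8. Distance in frame 2: 1.8.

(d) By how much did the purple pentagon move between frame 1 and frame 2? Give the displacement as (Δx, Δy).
(-0.6, -1.1)

The purple pentagon was at (1.2, 9.1) in frame 1 and (0.6, 8.0) in frame 2.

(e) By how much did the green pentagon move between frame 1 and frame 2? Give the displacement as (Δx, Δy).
(1.8, 2.1)

The green pentagon was at (1.2, 1.2) in frame 1 and (3.0, 3.3) in frame 2.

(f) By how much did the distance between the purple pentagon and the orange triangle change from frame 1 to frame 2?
-0.8

Distance in frame 1: 5.1. Distance in frame 2: 4.3.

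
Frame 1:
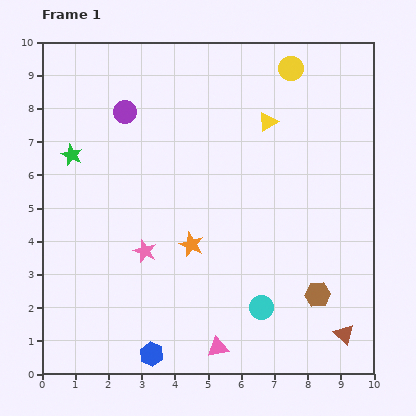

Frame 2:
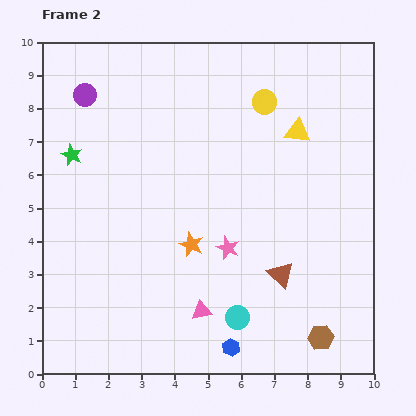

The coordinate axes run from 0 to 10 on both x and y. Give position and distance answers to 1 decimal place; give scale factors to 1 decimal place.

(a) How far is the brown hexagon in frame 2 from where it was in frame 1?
1.3

The brown hexagon moved from (8.3, 2.4) to (8.4, 1.1), a distance of √(0.1² + 1.3²) ≈ 1.3.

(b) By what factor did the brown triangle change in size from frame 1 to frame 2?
1.3×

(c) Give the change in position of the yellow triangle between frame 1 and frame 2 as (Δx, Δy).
(0.9, -0.3)

The yellow triangle was at (6.8, 7.6) in frame 1 and (7.7, 7.3) in frame 2.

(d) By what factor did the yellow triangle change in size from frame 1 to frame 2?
1.3×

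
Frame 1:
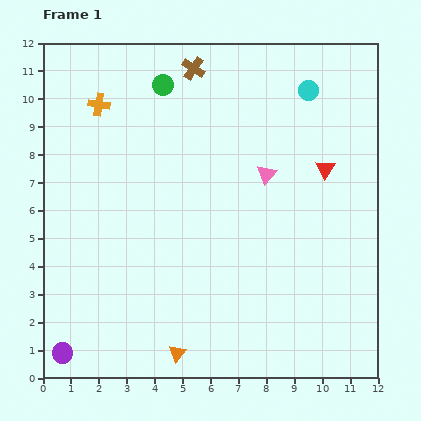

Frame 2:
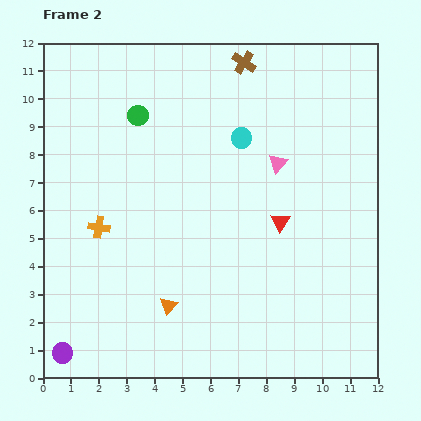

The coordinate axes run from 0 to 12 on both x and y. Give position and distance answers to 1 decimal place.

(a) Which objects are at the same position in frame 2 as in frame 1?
the purple circle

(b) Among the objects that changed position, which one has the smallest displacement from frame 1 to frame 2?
the pink triangle

(moved 0.6)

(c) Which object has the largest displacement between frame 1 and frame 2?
the orange cross

(moved 4.4; next 2.9)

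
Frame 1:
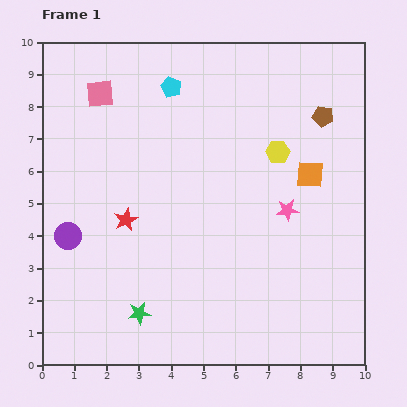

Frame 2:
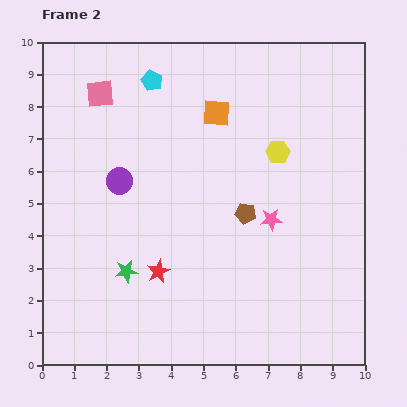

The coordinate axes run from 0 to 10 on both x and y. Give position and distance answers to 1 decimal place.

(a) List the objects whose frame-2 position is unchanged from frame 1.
the pink square, the yellow hexagon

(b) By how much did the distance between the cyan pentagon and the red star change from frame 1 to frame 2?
+1.6

Distance in frame 1: 4.3. Distance in frame 2: 5.9.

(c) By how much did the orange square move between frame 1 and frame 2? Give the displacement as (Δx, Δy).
(-2.9, 1.9)

The orange square was at (8.3, 5.9) in frame 1 and (5.4, 7.8) in frame 2.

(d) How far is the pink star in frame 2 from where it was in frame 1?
0.6

The pink star moved from (7.6, 4.8) to (7.1, 4.5), a distance of √(0.5² + 0.3²) ≈ 0.6.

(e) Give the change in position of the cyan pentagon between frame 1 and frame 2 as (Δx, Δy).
(-0.6, 0.2)

The cyan pentagon was at (4.0, 8.6) in frame 1 and (3.4, 8.8) in frame 2.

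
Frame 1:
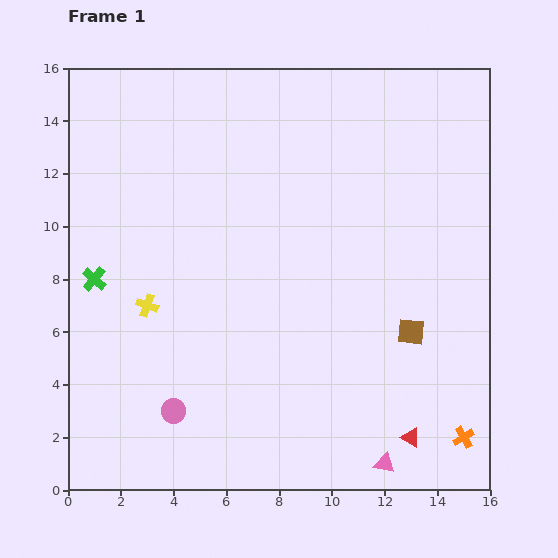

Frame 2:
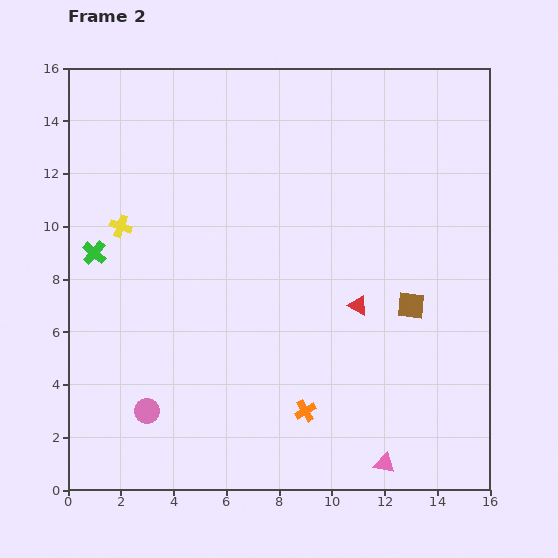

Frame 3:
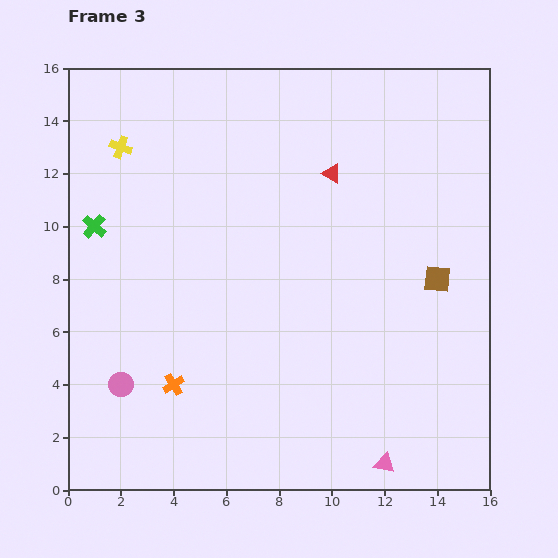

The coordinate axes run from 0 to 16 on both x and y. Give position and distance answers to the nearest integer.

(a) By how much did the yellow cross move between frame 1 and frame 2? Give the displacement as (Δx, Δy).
(-1, 3)

The yellow cross was at (3, 7) in frame 1 and (2, 10) in frame 2.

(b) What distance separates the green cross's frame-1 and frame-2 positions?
1

The green cross moved from (1, 8) to (1, 9), a distance of √(0² + 1²) ≈ 1.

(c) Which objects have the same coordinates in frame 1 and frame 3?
the pink triangle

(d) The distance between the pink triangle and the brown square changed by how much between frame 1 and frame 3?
+2

Distance in frame 1: 5. Distance in frame 3: 7.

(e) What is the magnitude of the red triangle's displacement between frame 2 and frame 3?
5

The red triangle moved from (11, 7) to (10, 12), a distance of √(1² + 5²) ≈ 5.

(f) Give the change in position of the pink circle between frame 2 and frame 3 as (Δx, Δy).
(-1, 1)

The pink circle was at (3, 3) in frame 2 and (2, 4) in frame 3.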